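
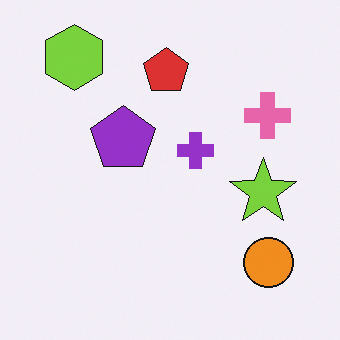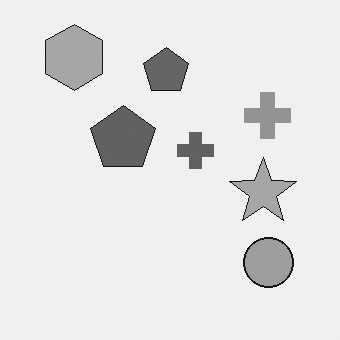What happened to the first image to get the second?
This is the original image converted to grayscale.

All color is removed — every shape is now a shade of grey.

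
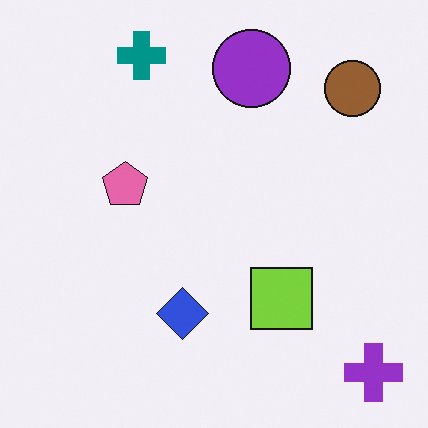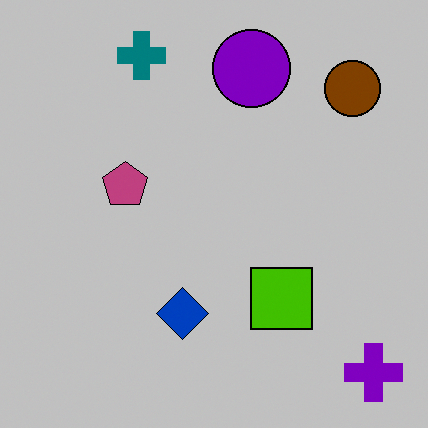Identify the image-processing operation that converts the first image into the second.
The transformation is: heavily posterized to just a handful of flat colors.

Each flat color has snapped to a coarser quantized level — most visibly, the near-white background has dropped to a flat grey.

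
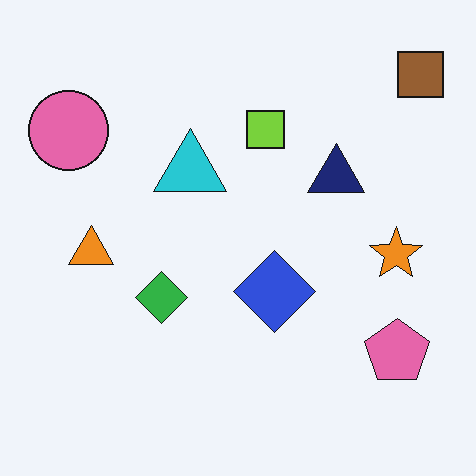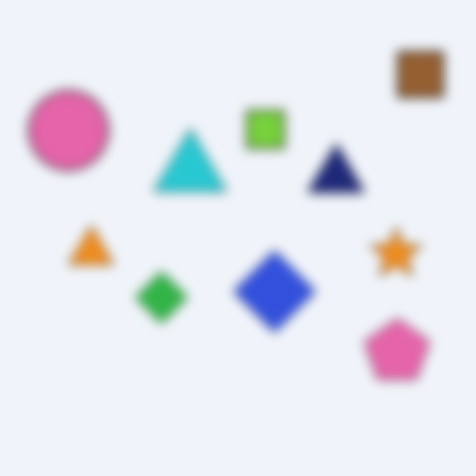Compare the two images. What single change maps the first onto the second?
This is the original image strongly gaussian-blurred.

Shape edges and outlines are uniformly softened across the whole image.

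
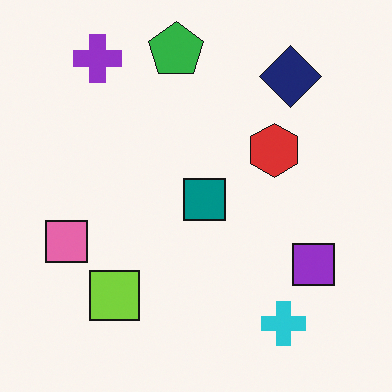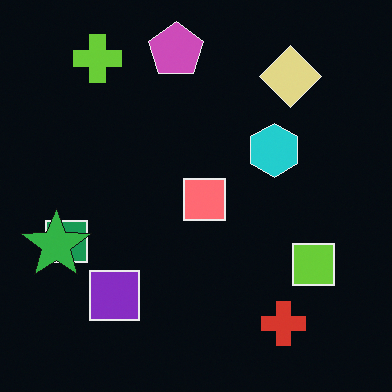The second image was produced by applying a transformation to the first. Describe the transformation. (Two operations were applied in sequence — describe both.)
It was color-inverted (negative), then overlaid with an additional green star.

The light background has become dark and every shape's color is its complement — a photographic negative. A green star appears in the second image that is absent from the first.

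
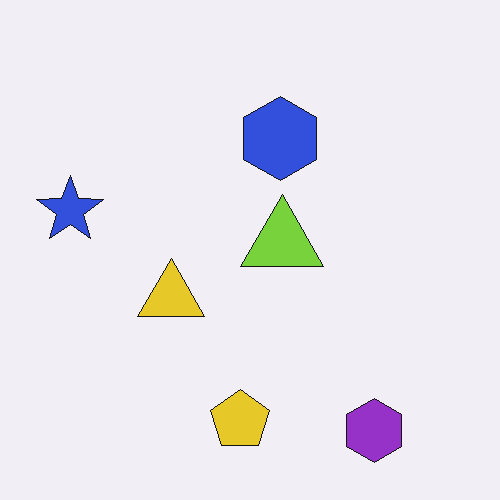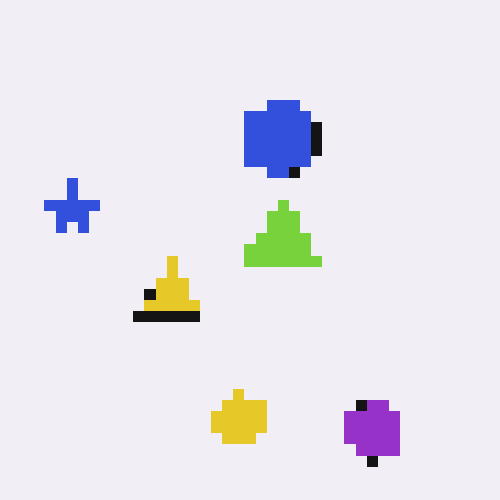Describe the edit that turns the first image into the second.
It was heavily pixelated into large blocks.

Shapes are reduced to large square blocks; fine edges and outlines are lost — a downscale-then-upscale (mosaic) effect.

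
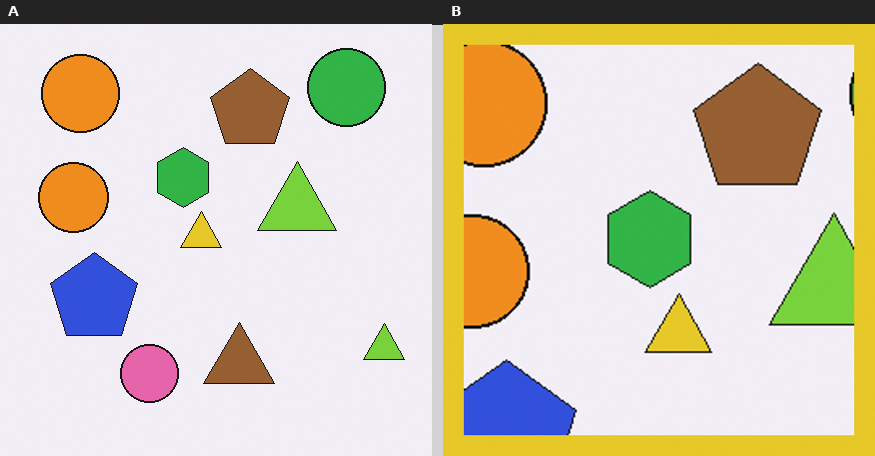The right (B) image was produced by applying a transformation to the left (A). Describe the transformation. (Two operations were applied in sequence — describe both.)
The transformation is: cropped tightly and scaled back up, then framed with a yellow border.

The visible shapes are larger and the field of view is narrower; shapes near the original edges may be partly or wholly outside the frame — a crop-and-rescale. A solid yellow frame runs around the edge of the right (B) image, with the content slightly shrunk inside it.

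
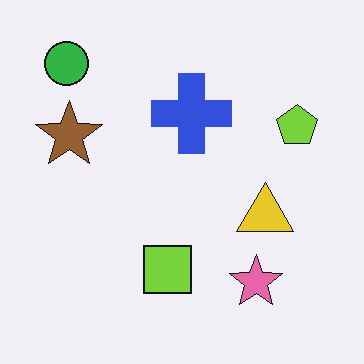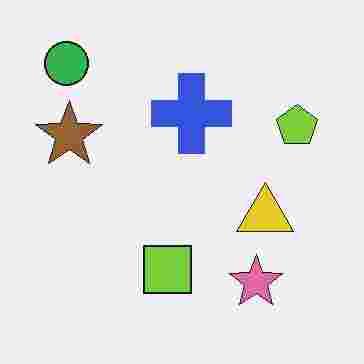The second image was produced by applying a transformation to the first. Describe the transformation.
Heavily JPEG-compressed with obvious blocking artifacts.

Blocky 8×8 compression artifacts appear around shape edges and the flat background shows ringing — characteristic JPEG degradation.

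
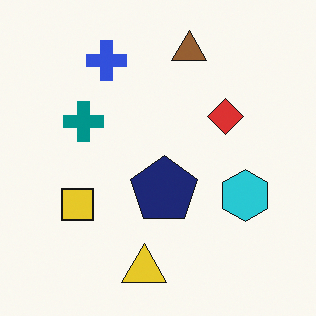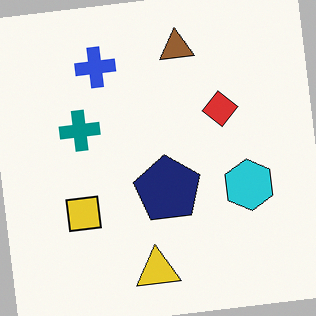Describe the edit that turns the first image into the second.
It was rotated counter-clockwise by a slight angle.

Every shape is tilted by the same angle and the image corners show triangular fill wedges — a whole-image rotation by a non-right angle.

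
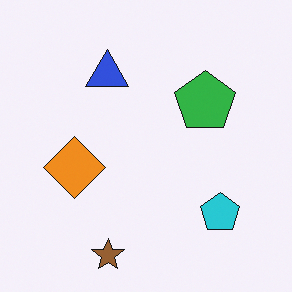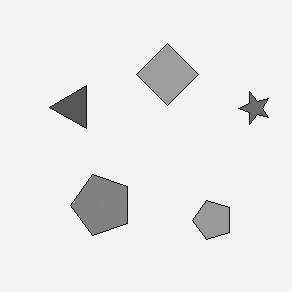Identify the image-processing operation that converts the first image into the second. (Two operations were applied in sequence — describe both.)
The second image is the first converted to grayscale, then transposed (reflected across the top-left ↔ bottom-right diagonal).

All color is removed — every shape is now a shade of grey. Shapes have swapped their row and column positions — what was in the top-right is now in the bottom-left — a diagonal reflection.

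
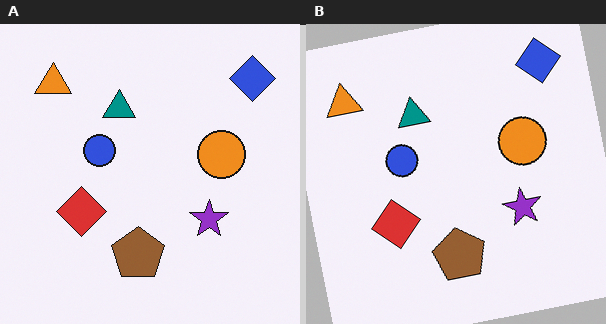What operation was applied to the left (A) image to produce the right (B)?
The image was rotated counter-clockwise by a few degrees.

Every shape is tilted by the same angle and the image corners show triangular fill wedges — a whole-image rotation by a non-right angle.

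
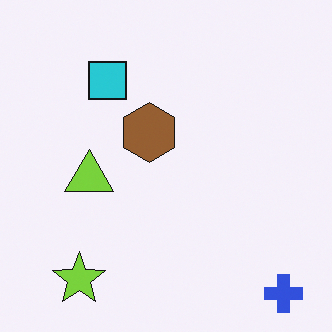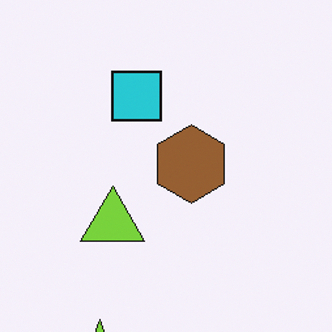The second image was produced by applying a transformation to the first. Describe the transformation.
Cropped to a modestly smaller region and rescaled.

The visible shapes are larger and the field of view is narrower; shapes near the original edges may be partly or wholly outside the frame — a crop-and-rescale.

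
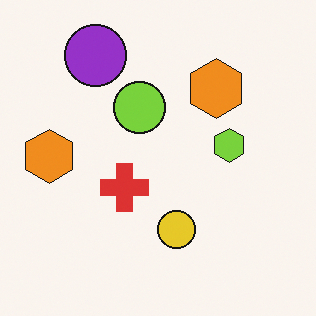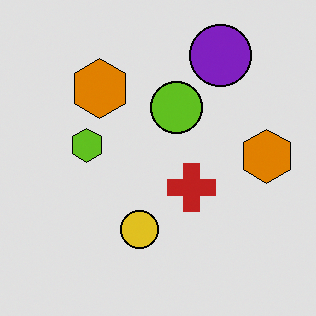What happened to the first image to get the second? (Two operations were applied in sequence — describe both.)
The second image is the first flipped horizontally (left ↔ right), then posterized to a reduced palette.

The lime hexagon is in the right of the first image and the left of the second — shapes on opposite sides of the vertical midline have swapped in a mirror flip. Each flat color has snapped to a coarser quantized level — most visibly, the near-white background has dropped to a flat grey.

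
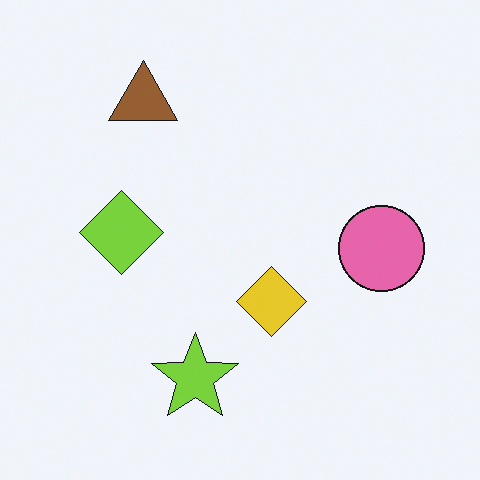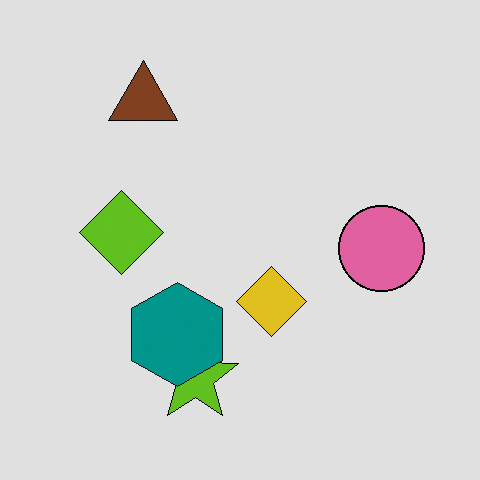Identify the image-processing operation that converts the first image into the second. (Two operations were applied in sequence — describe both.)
The second image is the first moderately posterized, then overlaid with an additional teal hexagon.

Each flat color has snapped to a coarser quantized level — most visibly, the near-white background has dropped to a flat grey. A teal hexagon appears in the second image that is absent from the first.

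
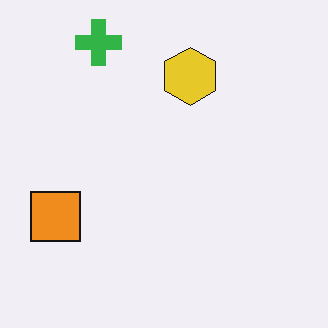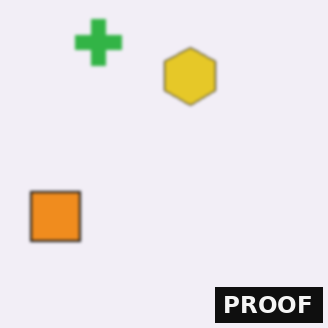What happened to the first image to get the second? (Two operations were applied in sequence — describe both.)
The second image is the first lightly blurred, then watermarked with the text "PROOF" in the lower-right corner.

Shape edges and outlines are uniformly softened across the whole image. A dark label reading "PROOF" appears in the lower-right corner.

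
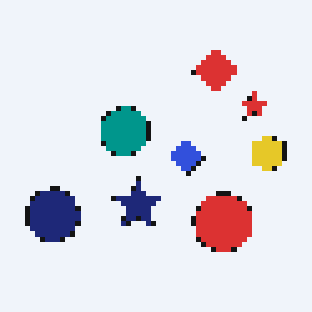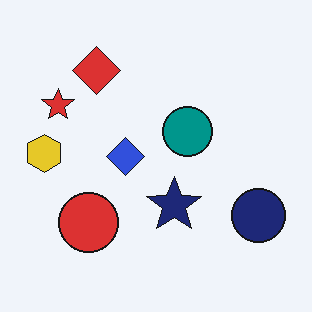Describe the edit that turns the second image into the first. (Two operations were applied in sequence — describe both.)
This is the original image lightly pixelated (a mild mosaic effect), then flipped horizontally (left ↔ right).

Shapes are reduced to large square blocks; fine edges and outlines are lost — a downscale-then-upscale (mosaic) effect. The yellow hexagon is in the left of the second image and the right of the first — shapes on opposite sides of the vertical midline have swapped in a mirror flip.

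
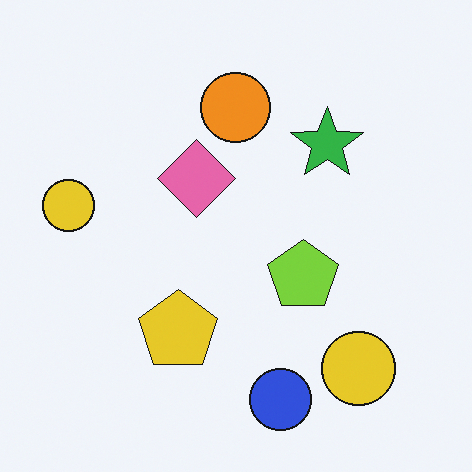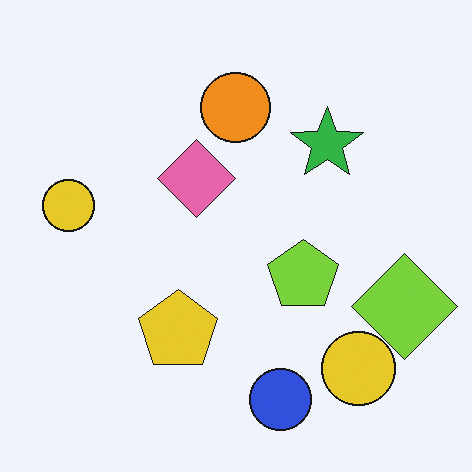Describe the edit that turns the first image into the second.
The transformation is: overlaid with an additional lime diamond.

A lime diamond appears in the second image that is absent from the first.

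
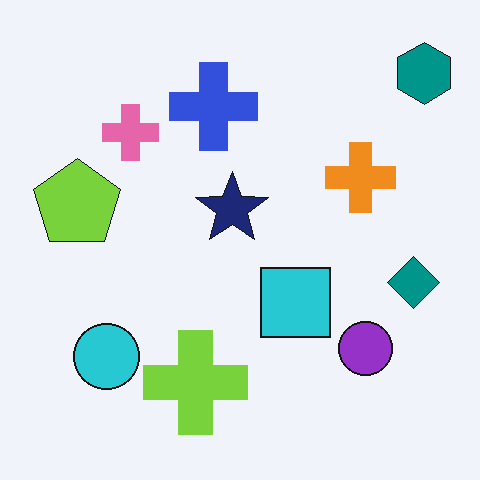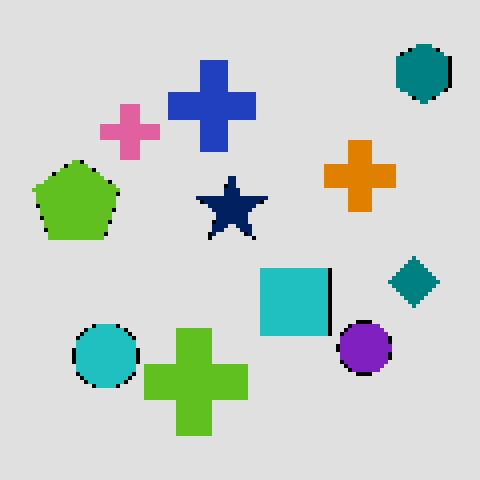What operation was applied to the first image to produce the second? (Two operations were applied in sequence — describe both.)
The transformation is: lightly pixelated (a mild mosaic effect), then moderately posterized.

Shapes are reduced to large square blocks; fine edges and outlines are lost — a downscale-then-upscale (mosaic) effect. Each flat color has snapped to a coarser quantized level — most visibly, the near-white background has dropped to a flat grey.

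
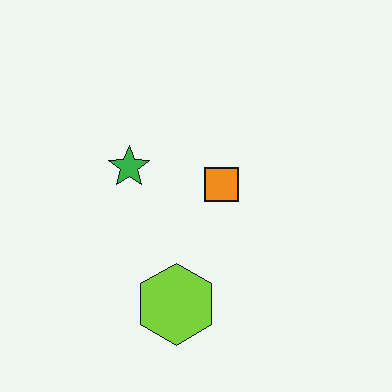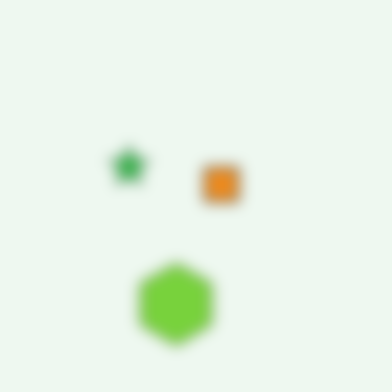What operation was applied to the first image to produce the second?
It was strongly gaussian-blurred.

Shape edges and outlines are uniformly softened across the whole image.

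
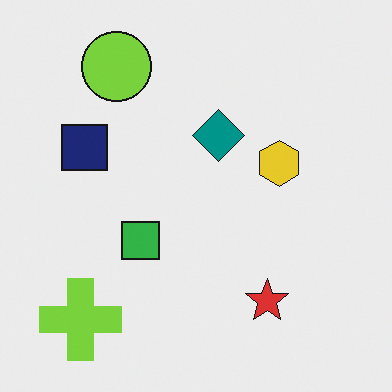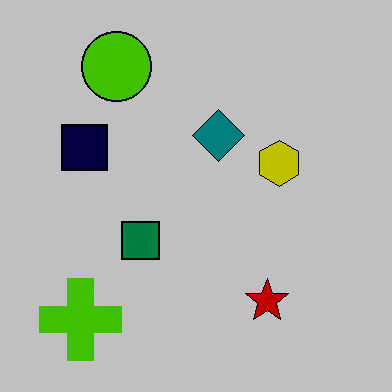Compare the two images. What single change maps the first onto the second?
The second image is the first aggressively posterized.

Each flat color has snapped to a coarser quantized level — most visibly, the near-white background has dropped to a flat grey.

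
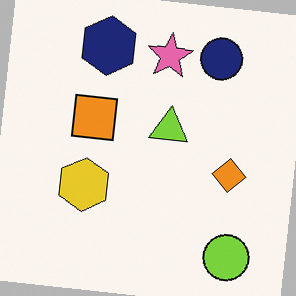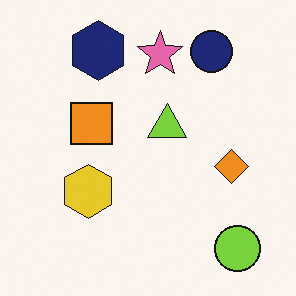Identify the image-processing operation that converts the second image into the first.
This is the original image rotated clockwise by a small amount.

Every shape is tilted by the same angle and the image corners show triangular fill wedges — a whole-image rotation by a non-right angle.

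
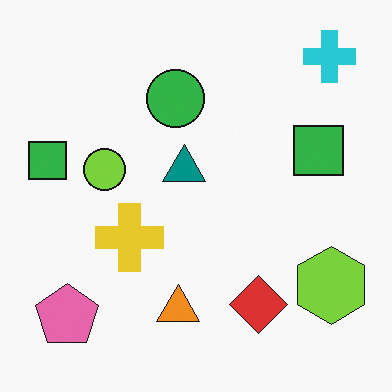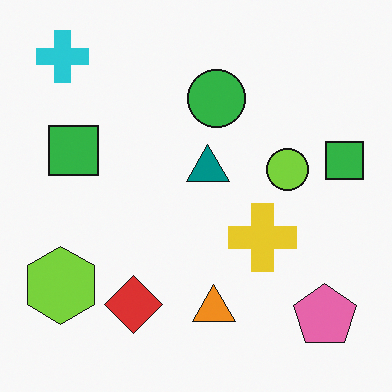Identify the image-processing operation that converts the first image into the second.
Flipped horizontally (left ↔ right).

The lime hexagon is in the bottom-right of the first image and the bottom-left of the second — shapes on opposite sides of the vertical midline have swapped in a mirror flip.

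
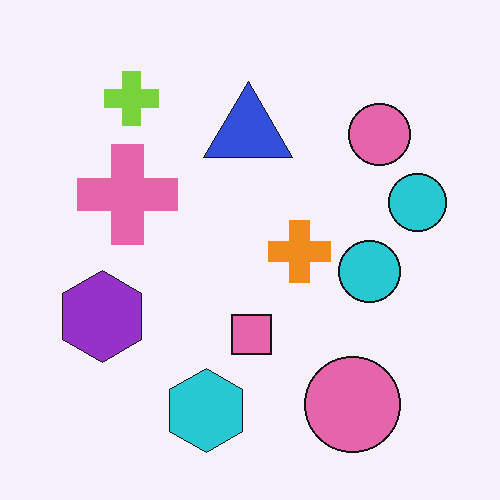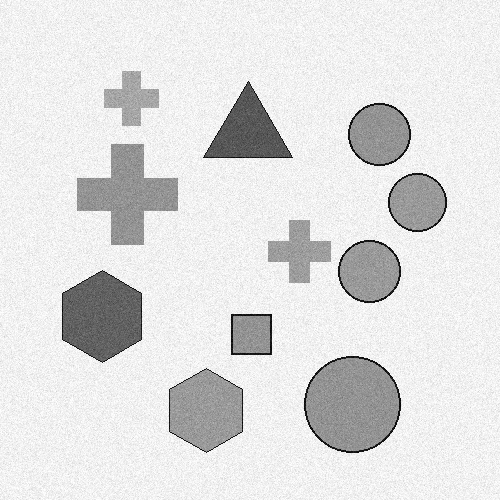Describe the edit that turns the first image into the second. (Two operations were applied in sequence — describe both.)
It was degraded with subtle gaussian noise, then converted to grayscale.

Random speckle covers the whole image, including the flat background. All color is removed — every shape is now a shade of grey.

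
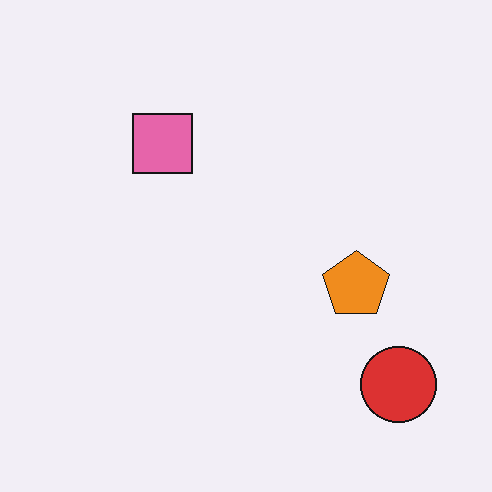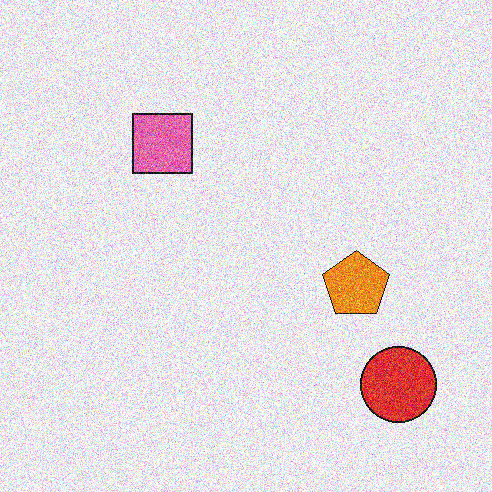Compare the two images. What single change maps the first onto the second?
Degraded with a thick layer of grain.

Random speckle covers the whole image, including the flat background.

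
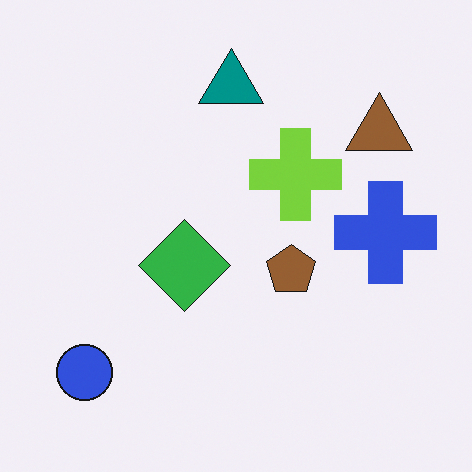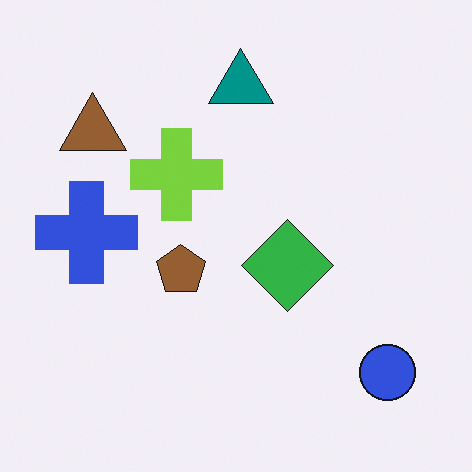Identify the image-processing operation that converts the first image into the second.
The second image is the first flipped horizontally (left ↔ right).

The blue circle is in the bottom-left of the first image and the bottom-right of the second — shapes on opposite sides of the vertical midline have swapped in a mirror flip.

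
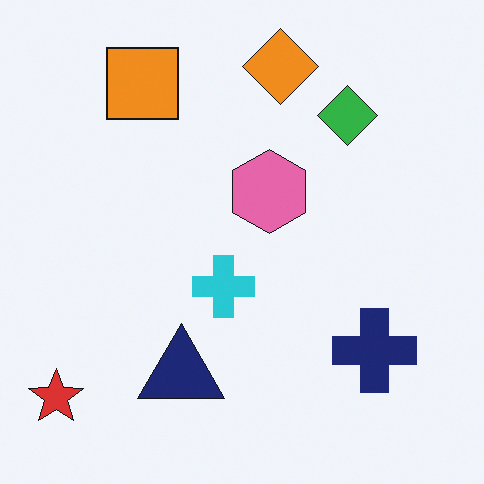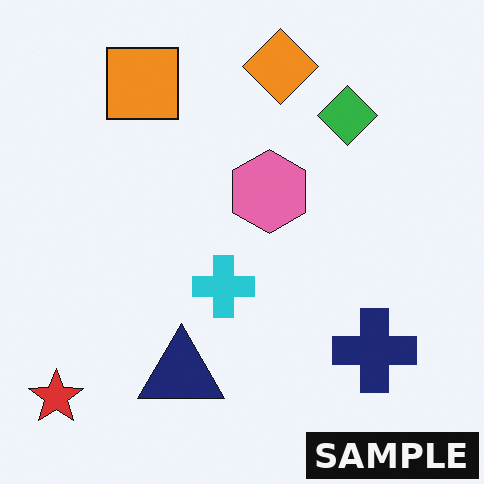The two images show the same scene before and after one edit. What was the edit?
The second image is the first watermarked with the text "SAMPLE" in the lower-right corner.

A dark label reading "SAMPLE" appears in the lower-right corner.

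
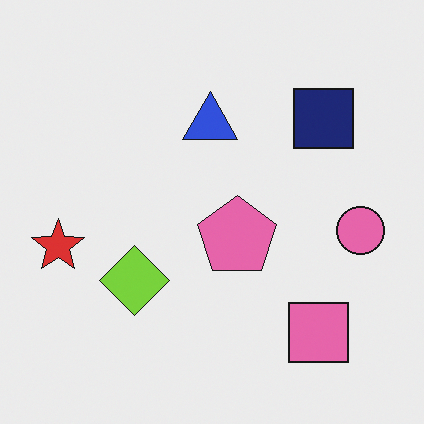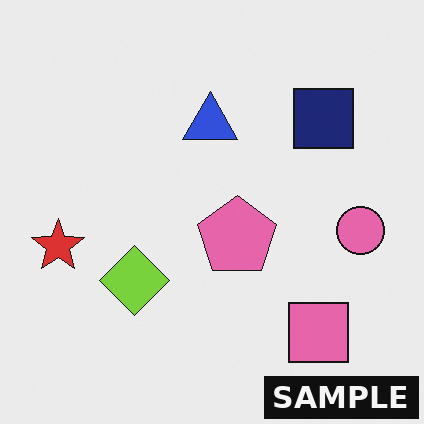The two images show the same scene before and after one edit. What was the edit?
The transformation is: watermarked with the text "SAMPLE" in the lower-right corner.

A dark label reading "SAMPLE" appears in the lower-right corner.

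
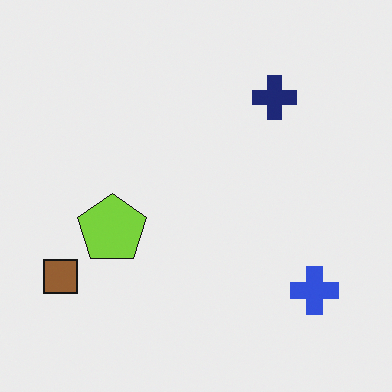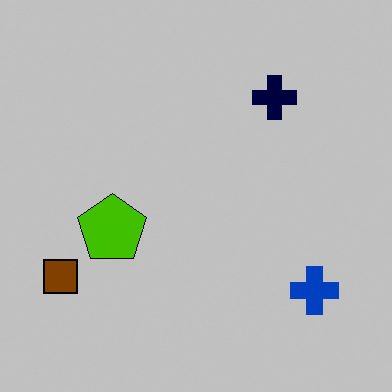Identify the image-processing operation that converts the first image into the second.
This is the original image aggressively posterized.

Each flat color has snapped to a coarser quantized level — most visibly, the near-white background has dropped to a flat grey.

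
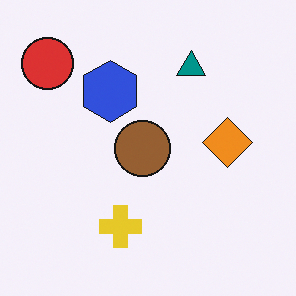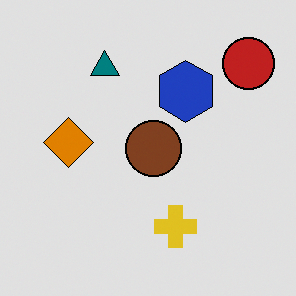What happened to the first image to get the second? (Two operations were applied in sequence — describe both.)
It was flipped horizontally (left ↔ right), then moderately posterized.

The red circle is in the top-left of the first image and the top-right of the second — shapes on opposite sides of the vertical midline have swapped in a mirror flip. Each flat color has snapped to a coarser quantized level — most visibly, the near-white background has dropped to a flat grey.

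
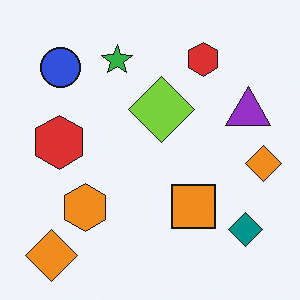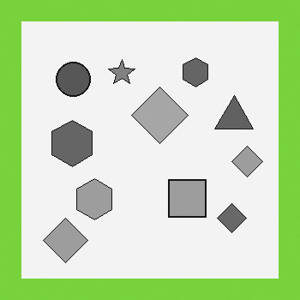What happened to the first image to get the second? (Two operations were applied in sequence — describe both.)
The transformation is: converted to grayscale, then framed with a lime border.

All color is removed — every shape is now a shade of grey. A solid lime frame runs around the edge of the second image, with the content slightly shrunk inside it.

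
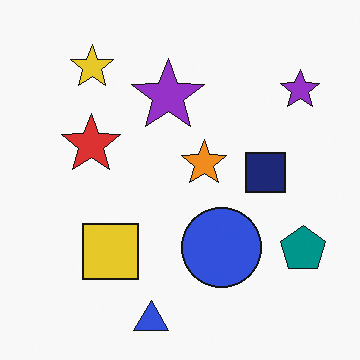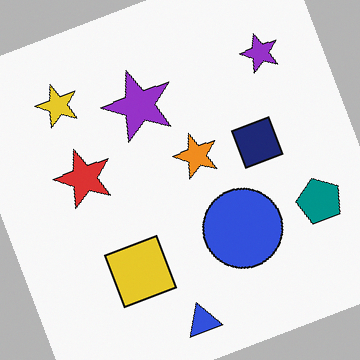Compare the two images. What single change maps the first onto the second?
It was rotated counter-clockwise by a moderate amount.

Every shape is tilted by the same angle and the image corners show triangular fill wedges — a whole-image rotation by a non-right angle.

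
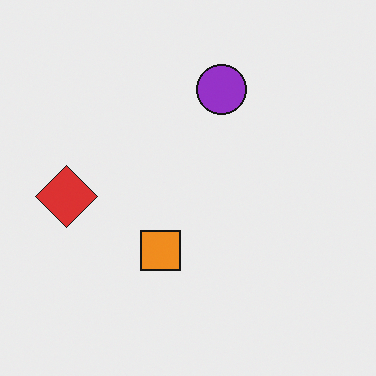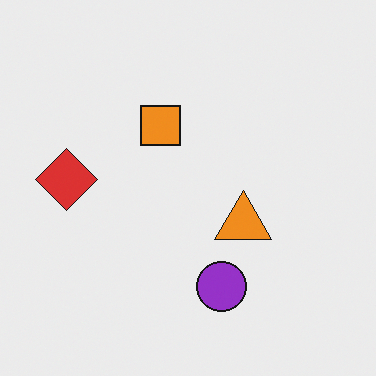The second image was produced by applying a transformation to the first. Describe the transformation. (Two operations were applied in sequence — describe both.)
The image was flipped vertically (top ↔ bottom), then overlaid with an additional orange triangle.

The purple circle is in the top of the first image and the bottom of the second — shapes on opposite sides of the horizontal midline have swapped in a mirror flip. An orange triangle appears in the second image that is absent from the first.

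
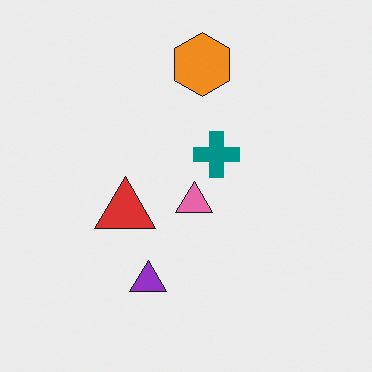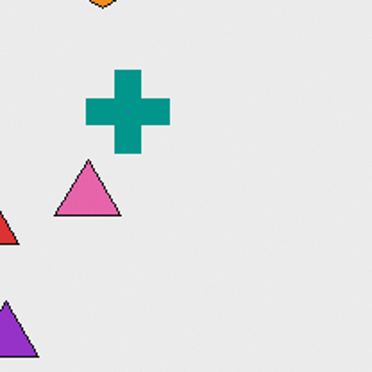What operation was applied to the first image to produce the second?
The second image is the first cropped to a noticeably smaller region and rescaled.

The visible shapes are larger and the field of view is narrower; shapes near the original edges may be partly or wholly outside the frame — a crop-and-rescale.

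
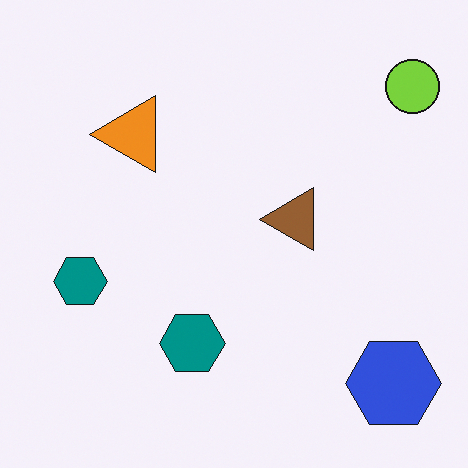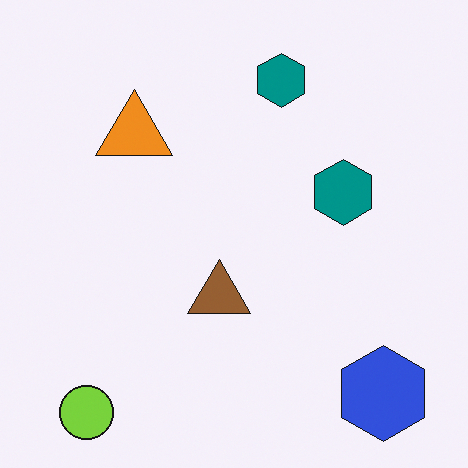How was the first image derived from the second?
The first image is the second transposed (reflected across the top-left ↔ bottom-right diagonal).

Shapes have swapped their row and column positions — what was in the top-right is now in the bottom-left — a diagonal reflection.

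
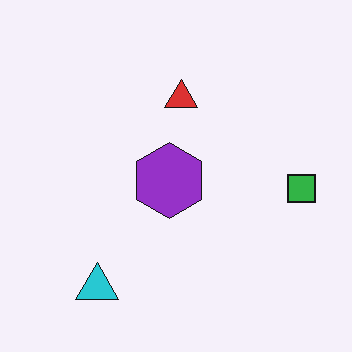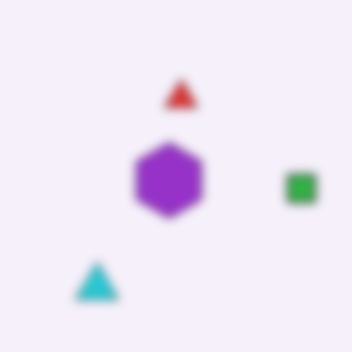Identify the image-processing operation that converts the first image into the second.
The transformation is: heavily blurred.

Shape edges and outlines are uniformly softened across the whole image.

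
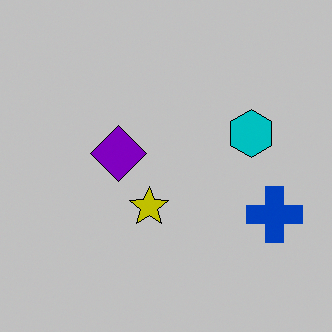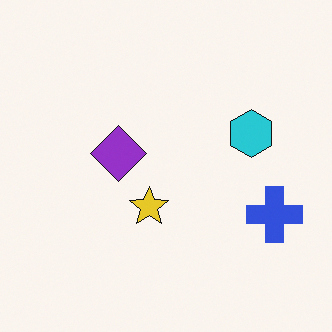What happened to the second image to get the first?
The transformation is: heavily posterized to just a handful of flat colors.

Each flat color has snapped to a coarser quantized level — most visibly, the near-white background has dropped to a flat grey.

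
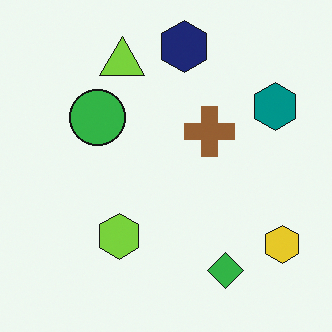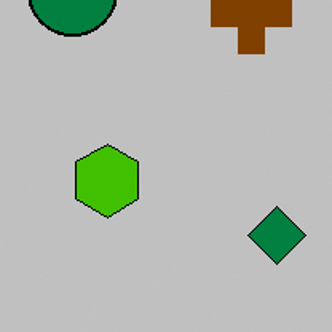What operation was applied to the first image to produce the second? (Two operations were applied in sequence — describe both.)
This is the original image aggressively posterized, then cropped to a modestly smaller region and rescaled.

Each flat color has snapped to a coarser quantized level — most visibly, the near-white background has dropped to a flat grey. The visible shapes are larger and the field of view is narrower; shapes near the original edges may be partly or wholly outside the frame — a crop-and-rescale.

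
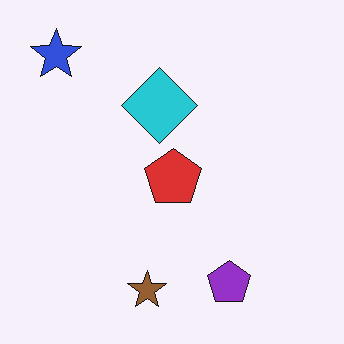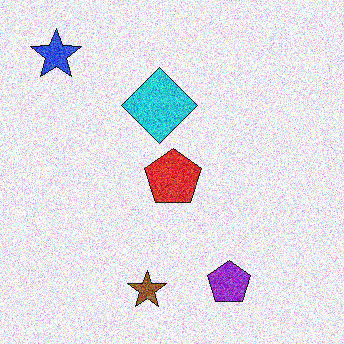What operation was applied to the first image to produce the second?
It was degraded with heavy additive noise.

Random speckle covers the whole image, including the flat background.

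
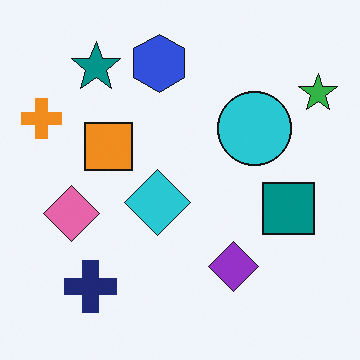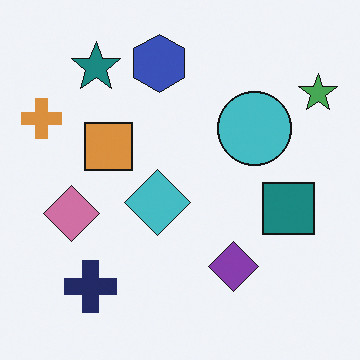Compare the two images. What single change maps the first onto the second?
The transformation is: slightly desaturated.

All colors are more muted and greyish — a global saturation change.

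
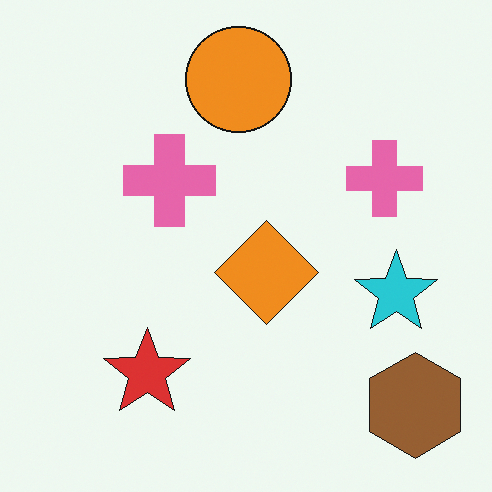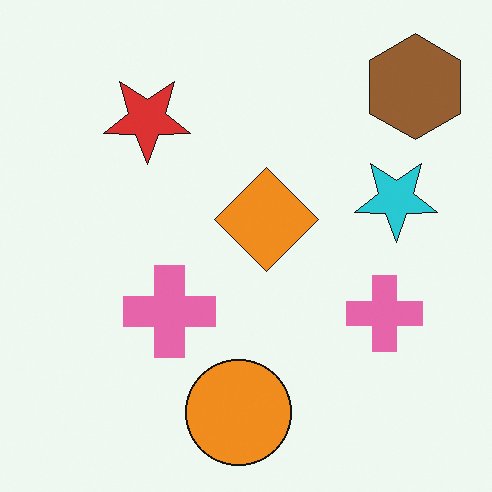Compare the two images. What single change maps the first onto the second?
The second image is the first flipped vertically (top ↔ bottom).

The orange circle is in the top of the first image and the bottom of the second — shapes on opposite sides of the horizontal midline have swapped in a mirror flip.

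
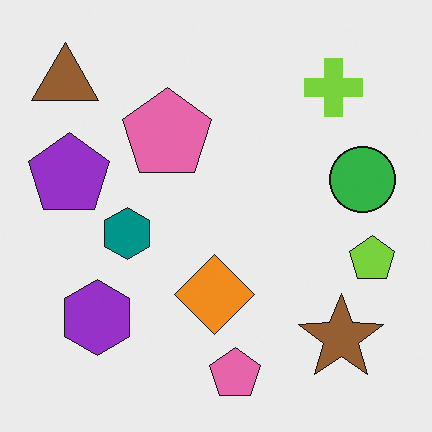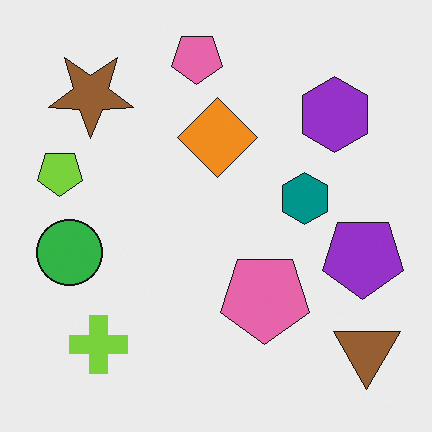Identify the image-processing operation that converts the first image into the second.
The second image is the first rotated 180°.

The brown triangle sits in the top-left of the first image and the bottom-right of the second — consistent with a whole-image 180° rotation.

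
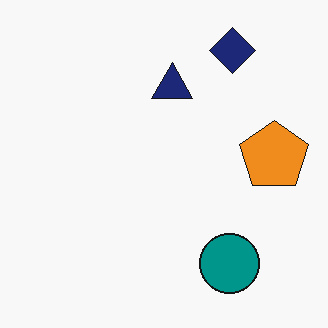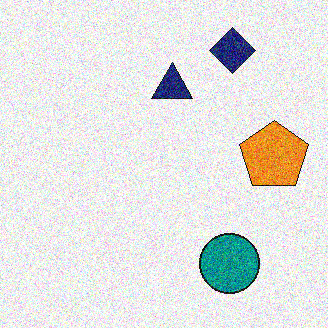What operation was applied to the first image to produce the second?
Degraded with strong gaussian noise.

Random speckle covers the whole image, including the flat background.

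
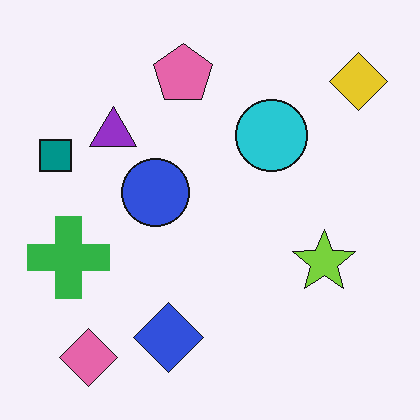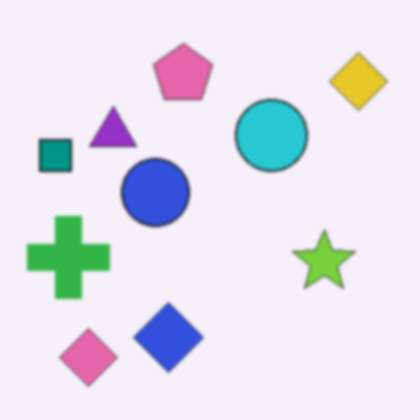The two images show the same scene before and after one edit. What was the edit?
The transformation is: slightly softened.

Shape edges and outlines are uniformly softened across the whole image.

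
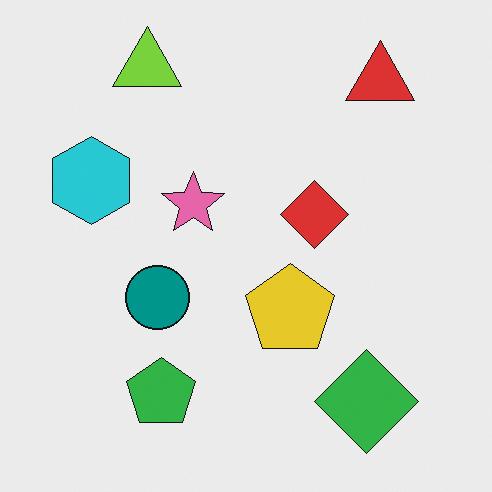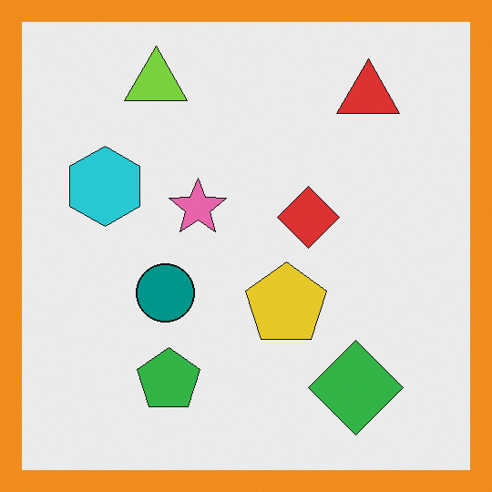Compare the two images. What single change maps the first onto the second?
The transformation is: framed with a orange border.

A solid orange frame runs around the edge of the second image, with the content slightly shrunk inside it.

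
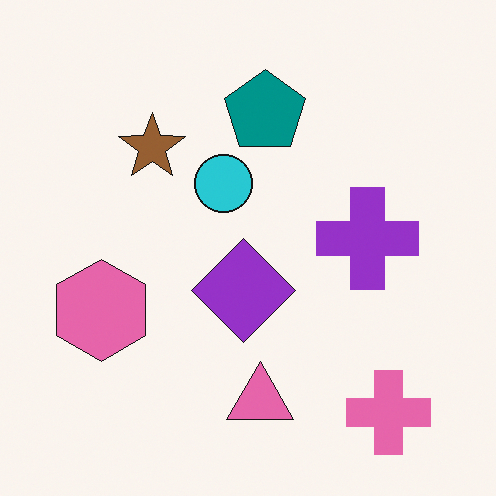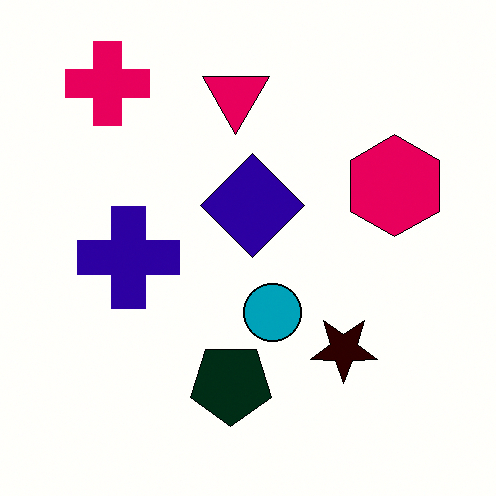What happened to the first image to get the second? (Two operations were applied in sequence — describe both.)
This is the original image given much higher contrast, then rotated 180°.

Tones are pushed away from mid-grey across the whole image — a global contrast change. The pink cross sits in the bottom-right of the first image and the top-left of the second — consistent with a whole-image 180° rotation.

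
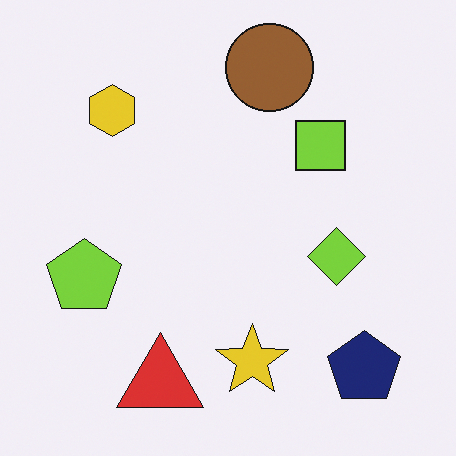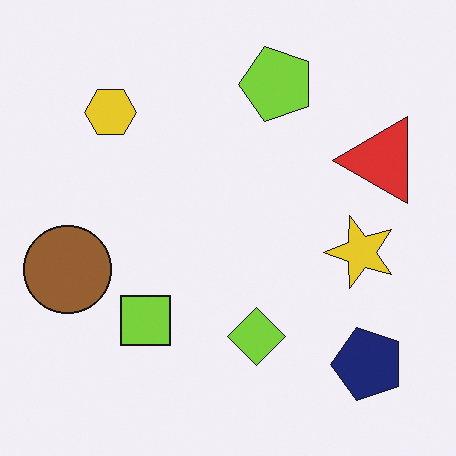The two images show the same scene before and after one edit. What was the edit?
The image was transposed (reflected across the top-left ↔ bottom-right diagonal).

Shapes have swapped their row and column positions — what was in the top-right is now in the bottom-left — a diagonal reflection.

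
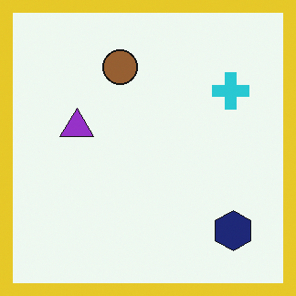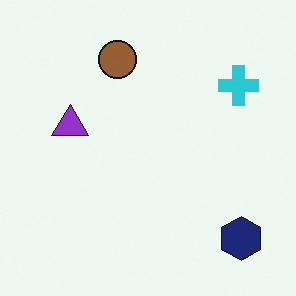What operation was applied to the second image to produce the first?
It was framed with a yellow border.

A solid yellow frame runs around the edge of the first image, with the content slightly shrunk inside it.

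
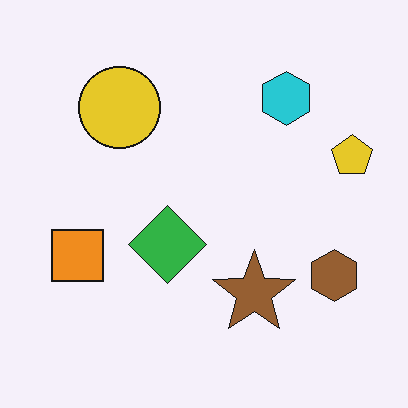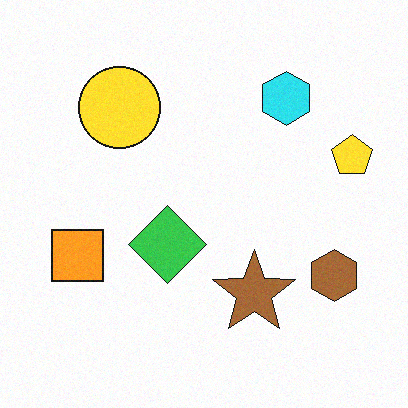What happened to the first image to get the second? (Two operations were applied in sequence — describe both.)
Slightly brightened, then degraded with a light layer of grain.

Every pixel — background and shapes alike — is uniformly brightened. Random speckle covers the whole image, including the flat background.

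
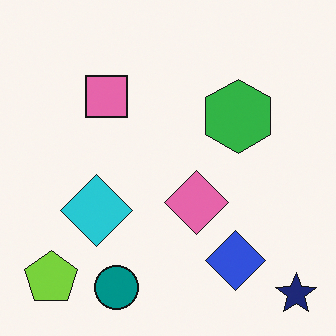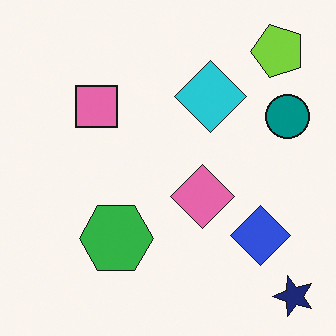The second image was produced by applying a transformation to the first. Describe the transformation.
The transformation is: transposed (reflected across the top-left ↔ bottom-right diagonal).

Shapes have swapped their row and column positions — what was in the top-right is now in the bottom-left — a diagonal reflection.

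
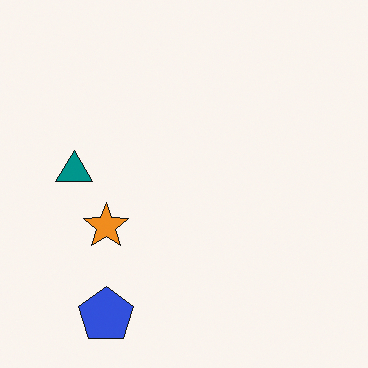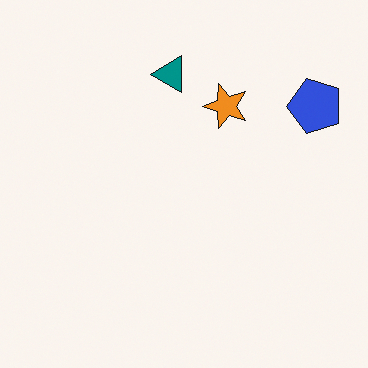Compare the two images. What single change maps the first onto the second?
It was transposed (reflected across the top-left ↔ bottom-right diagonal).

Shapes have swapped their row and column positions — what was in the top-right is now in the bottom-left — a diagonal reflection.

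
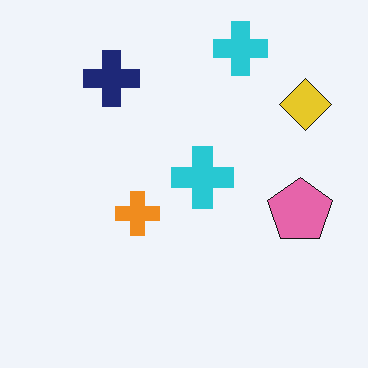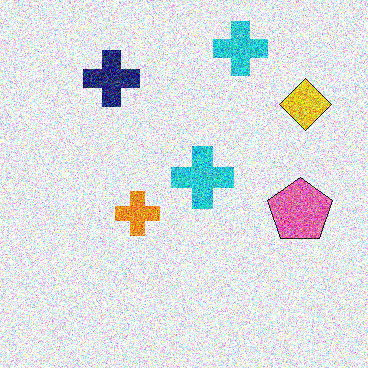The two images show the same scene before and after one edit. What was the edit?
The transformation is: degraded with strong gaussian noise.

Random speckle covers the whole image, including the flat background.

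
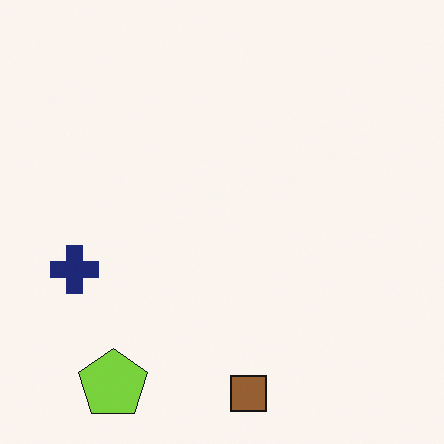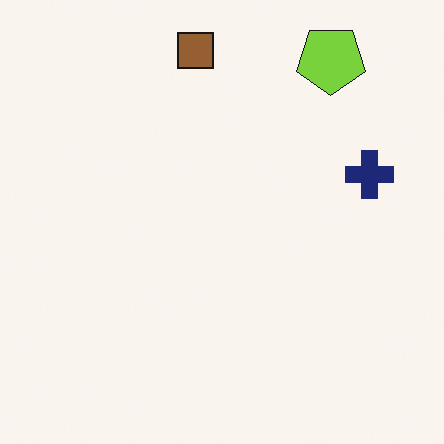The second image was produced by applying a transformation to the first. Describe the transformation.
Rotated 180°.

The lime pentagon sits in the bottom-left of the first image and the top-right of the second — consistent with a whole-image 180° rotation.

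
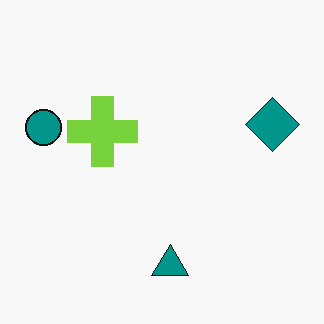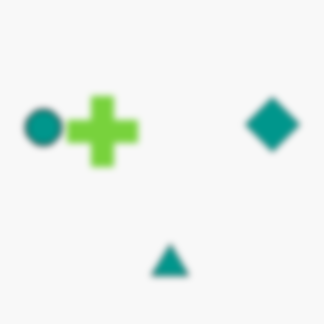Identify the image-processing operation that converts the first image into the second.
The transformation is: moderately blurred.

Shape edges and outlines are uniformly softened across the whole image.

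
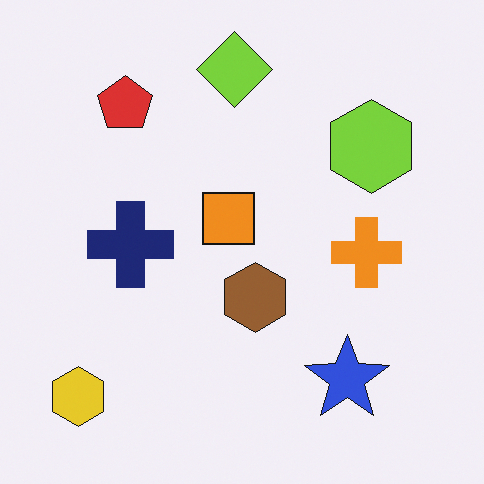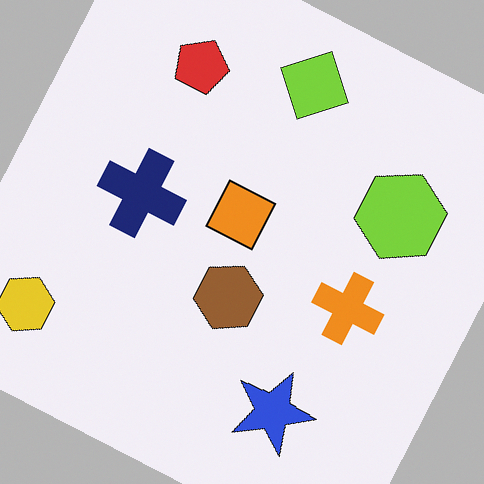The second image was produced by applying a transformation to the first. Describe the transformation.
Rotated clockwise by a moderate amount.

Every shape is tilted by the same angle and the image corners show triangular fill wedges — a whole-image rotation by a non-right angle.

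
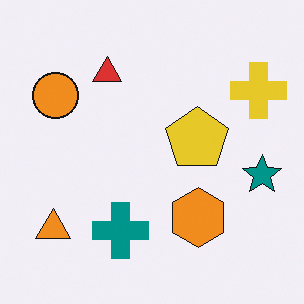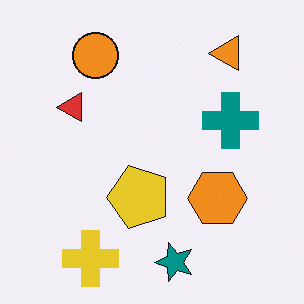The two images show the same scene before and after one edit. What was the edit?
The image was transposed (reflected across the top-left ↔ bottom-right diagonal).

Shapes have swapped their row and column positions — what was in the top-right is now in the bottom-left — a diagonal reflection.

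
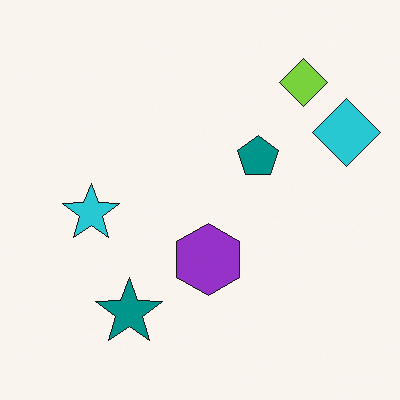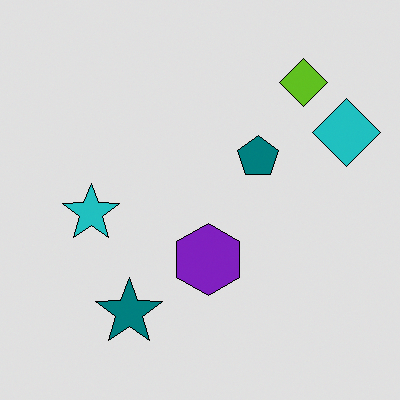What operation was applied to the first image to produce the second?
The transformation is: moderately posterized.

Each flat color has snapped to a coarser quantized level — most visibly, the near-white background has dropped to a flat grey.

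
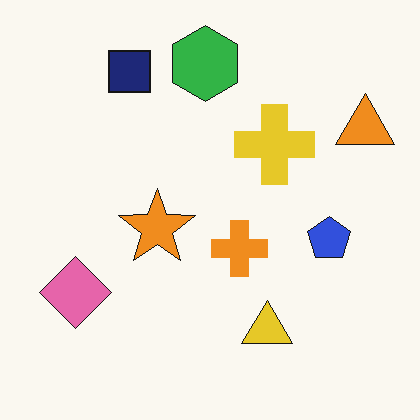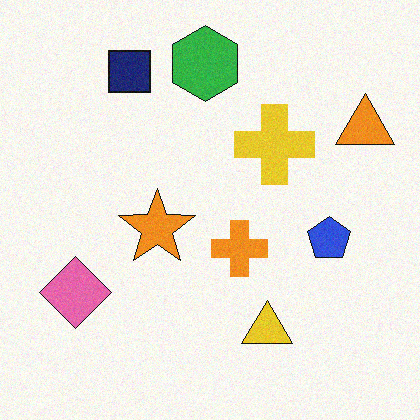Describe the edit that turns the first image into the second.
Degraded with subtle gaussian noise.

Random speckle covers the whole image, including the flat background.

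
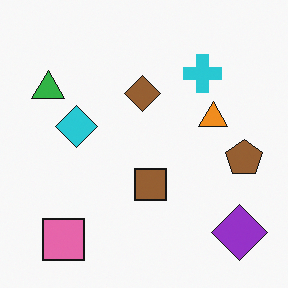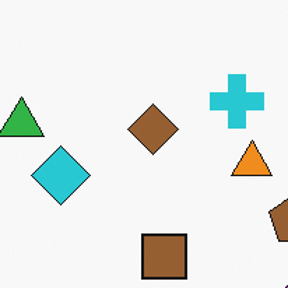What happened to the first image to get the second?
It was cropped to a modestly smaller region and rescaled.

The visible shapes are larger and the field of view is narrower; shapes near the original edges may be partly or wholly outside the frame — a crop-and-rescale.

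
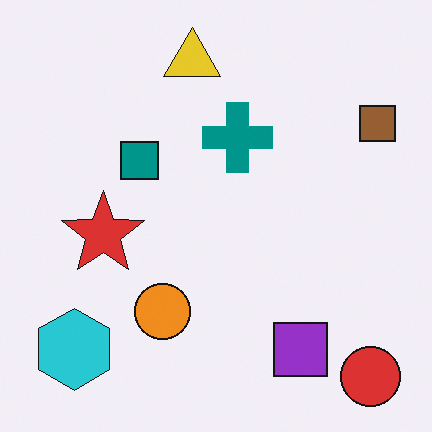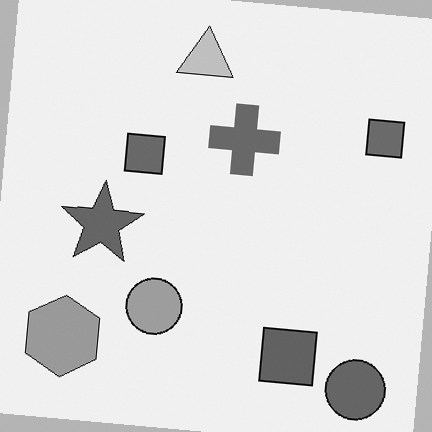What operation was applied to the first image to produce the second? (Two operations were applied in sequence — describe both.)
The image was rotated clockwise by a slight angle, then converted to grayscale.

Every shape is tilted by the same angle and the image corners show triangular fill wedges — a whole-image rotation by a non-right angle. All color is removed — every shape is now a shade of grey.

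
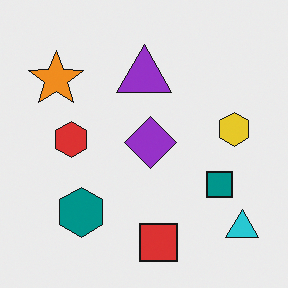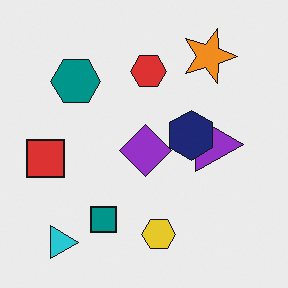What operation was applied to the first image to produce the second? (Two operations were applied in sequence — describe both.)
This is the original image rotated 90° clockwise, then overlaid with an additional navy hexagon.

The cyan triangle sits in the bottom-right of the first image and the bottom-left of the second — consistent with a whole-image 90° clockwise rotation. A navy hexagon appears in the second image that is absent from the first.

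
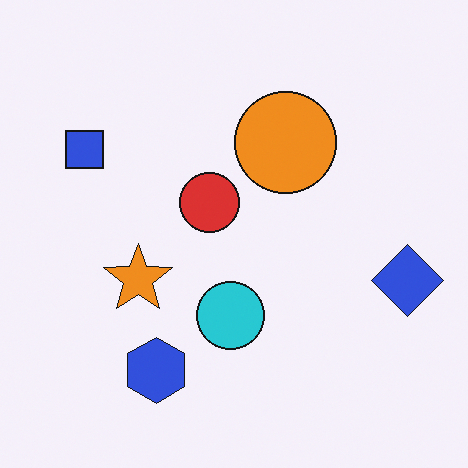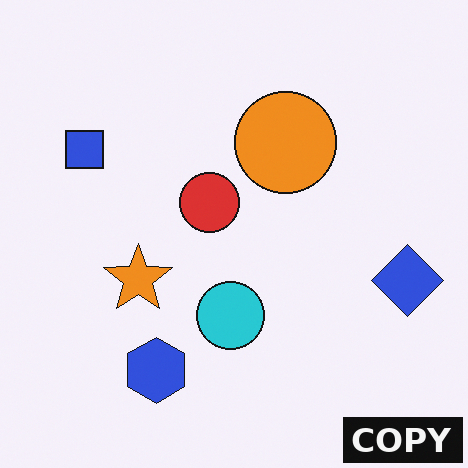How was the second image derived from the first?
The second image is the first watermarked with the text "COPY" in the lower-right corner.

A dark label reading "COPY" appears in the lower-right corner.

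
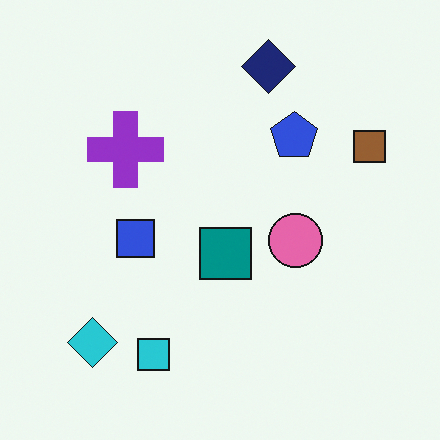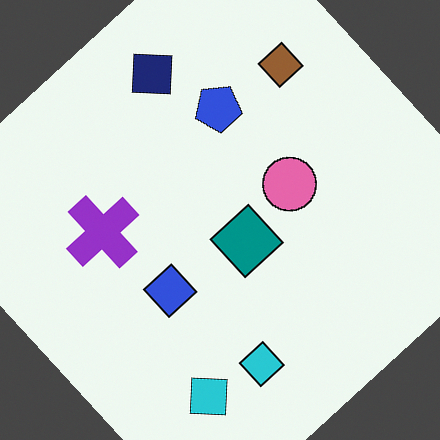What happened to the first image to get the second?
It was rotated counter-clockwise by a large amount — several tens of degrees.

Every shape is tilted by the same angle and the image corners show triangular fill wedges — a whole-image rotation by a non-right angle.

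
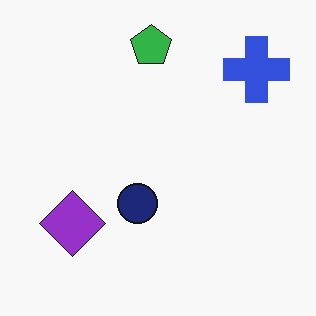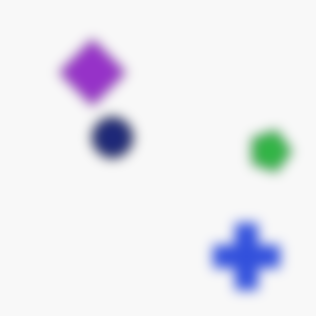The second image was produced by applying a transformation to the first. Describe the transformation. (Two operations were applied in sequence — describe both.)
Rotated 90° clockwise, then strongly gaussian-blurred.

The blue cross sits in the top-right of the first image and the bottom-right of the second — consistent with a whole-image 90° clockwise rotation. Shape edges and outlines are uniformly softened across the whole image.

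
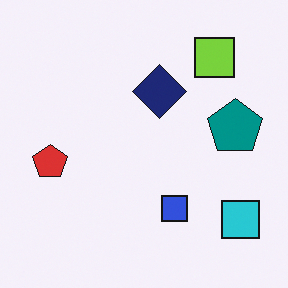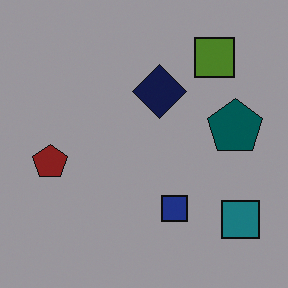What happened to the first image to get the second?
Noticeably darkened.

Every pixel — background and shapes alike — is uniformly darkened.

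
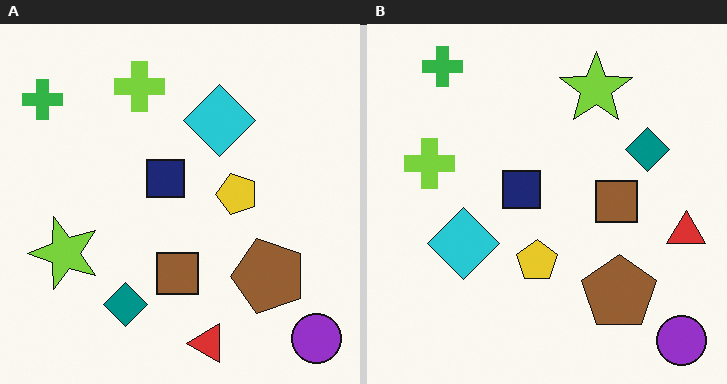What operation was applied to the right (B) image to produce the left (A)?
It was transposed (reflected across the top-left ↔ bottom-right diagonal).

Shapes have swapped their row and column positions — what was in the top-right is now in the bottom-left — a diagonal reflection.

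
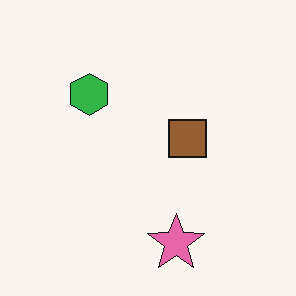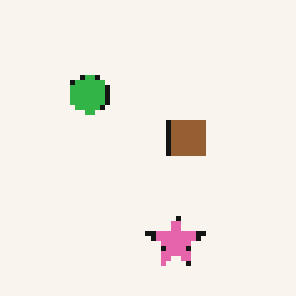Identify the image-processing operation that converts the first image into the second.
The image was mildly pixelated.

Shapes are reduced to large square blocks; fine edges and outlines are lost — a downscale-then-upscale (mosaic) effect.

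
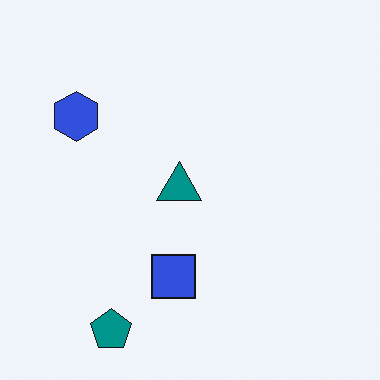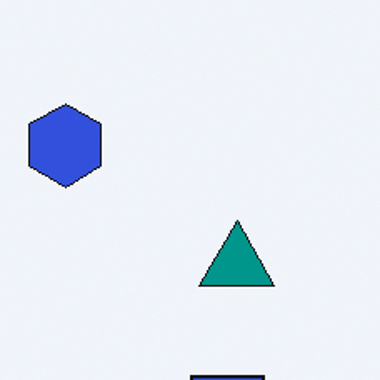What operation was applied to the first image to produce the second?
This is the original image cropped tightly and scaled back up.

The visible shapes are larger and the field of view is narrower; shapes near the original edges may be partly or wholly outside the frame — a crop-and-rescale.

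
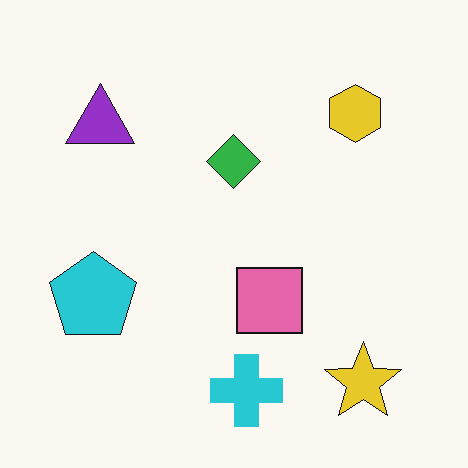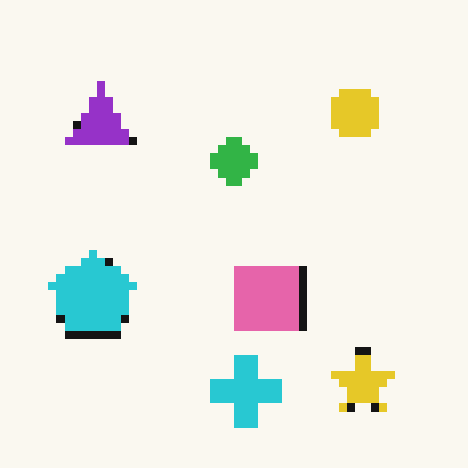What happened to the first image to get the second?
This is the original image moderately pixelated.

Shapes are reduced to large square blocks; fine edges and outlines are lost — a downscale-then-upscale (mosaic) effect.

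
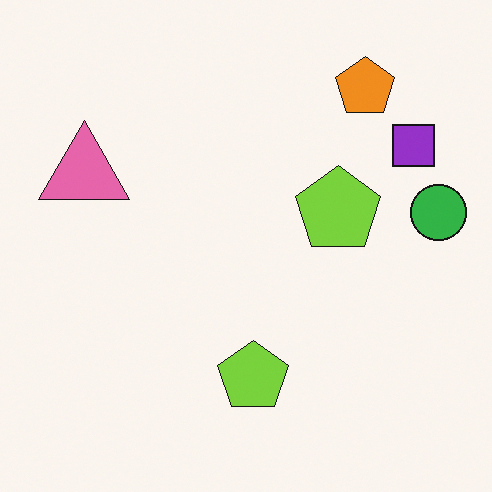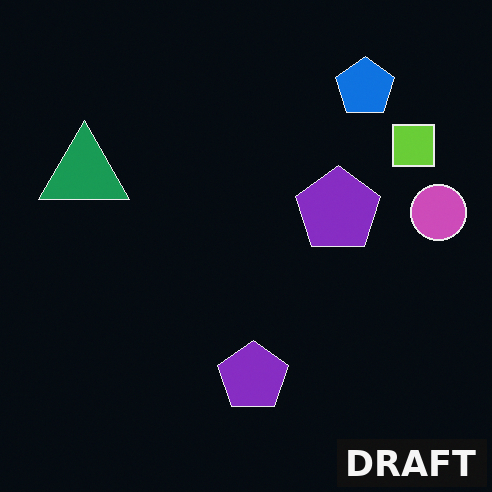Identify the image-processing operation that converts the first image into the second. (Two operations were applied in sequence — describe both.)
The second image is the first color-inverted (negative), then watermarked with the text "DRAFT" in the lower-right corner.

The light background has become dark and every shape's color is its complement — a photographic negative. A dark label reading "DRAFT" appears in the lower-right corner.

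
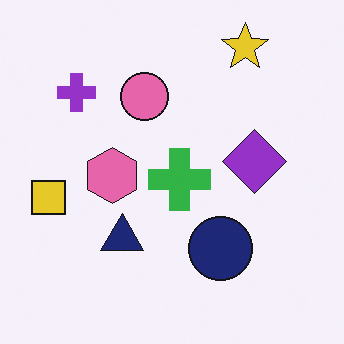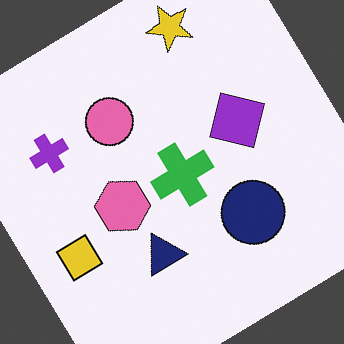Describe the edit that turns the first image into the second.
Rotated counter-clockwise by a large amount — several tens of degrees.

Every shape is tilted by the same angle and the image corners show triangular fill wedges — a whole-image rotation by a non-right angle.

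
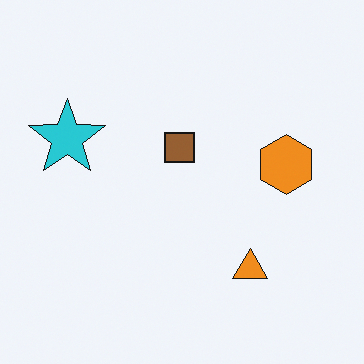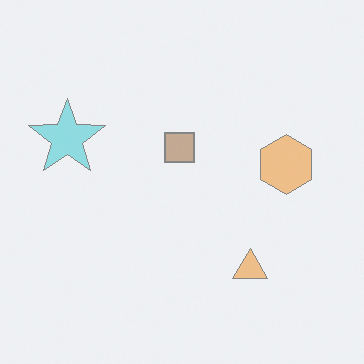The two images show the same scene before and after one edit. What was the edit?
The transformation is: washed out (contrast reduced).

Tones are pushed toward mid-grey across the whole image — a global contrast change.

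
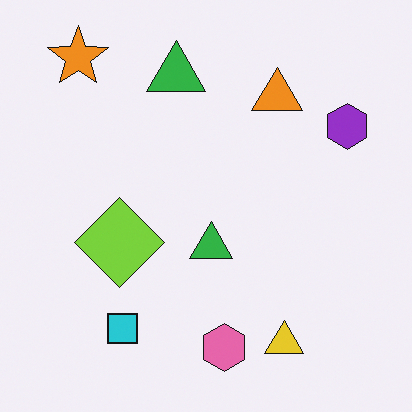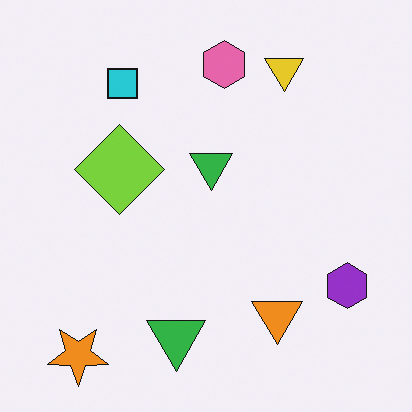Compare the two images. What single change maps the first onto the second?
The image was flipped vertically (top ↔ bottom).

The orange star is in the top-left of the first image and the bottom-left of the second — shapes on opposite sides of the horizontal midline have swapped in a mirror flip.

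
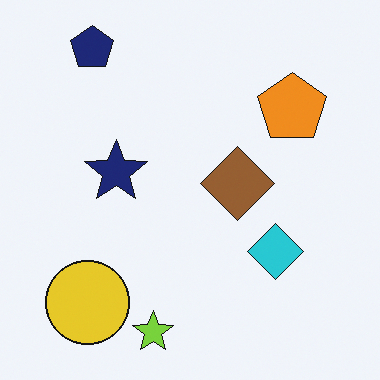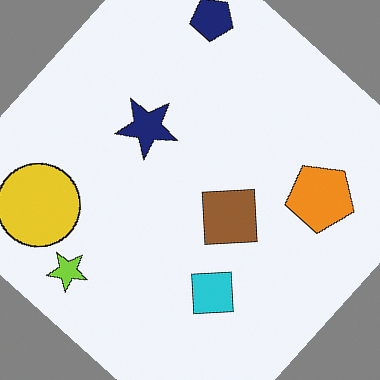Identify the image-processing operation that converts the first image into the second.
This is the original image rotated clockwise by a large amount — several tens of degrees.

Every shape is tilted by the same angle and the image corners show triangular fill wedges — a whole-image rotation by a non-right angle.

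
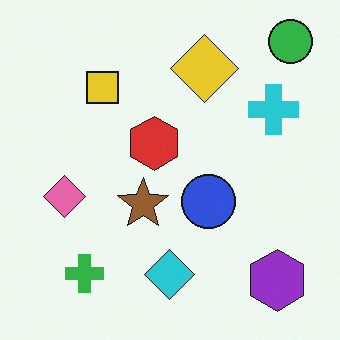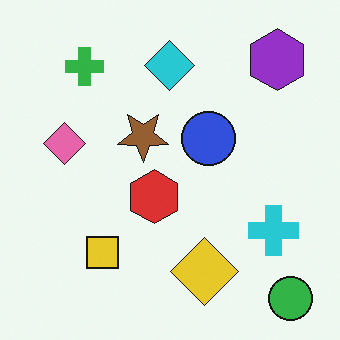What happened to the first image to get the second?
The transformation is: flipped vertically (top ↔ bottom).

The green circle is in the top-right of the first image and the bottom-right of the second — shapes on opposite sides of the horizontal midline have swapped in a mirror flip.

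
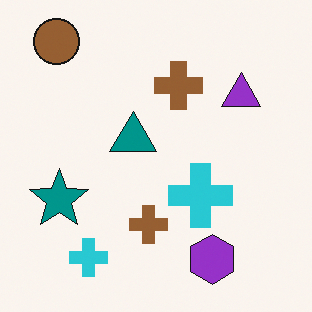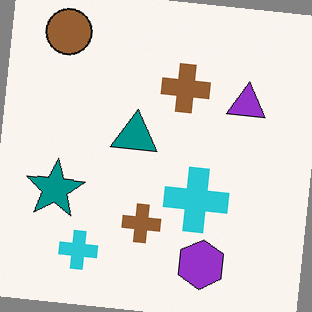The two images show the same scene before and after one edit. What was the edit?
This is the original image rotated clockwise by a few degrees.

Every shape is tilted by the same angle and the image corners show triangular fill wedges — a whole-image rotation by a non-right angle.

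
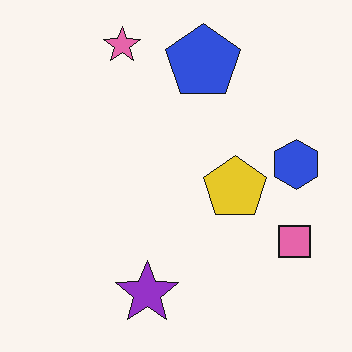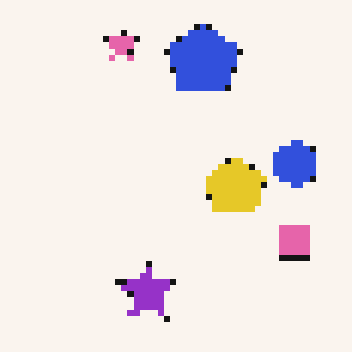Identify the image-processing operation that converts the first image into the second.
The second image is the first pixelated into visible square blocks.

Shapes are reduced to large square blocks; fine edges and outlines are lost — a downscale-then-upscale (mosaic) effect.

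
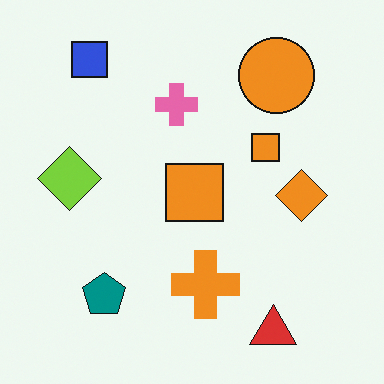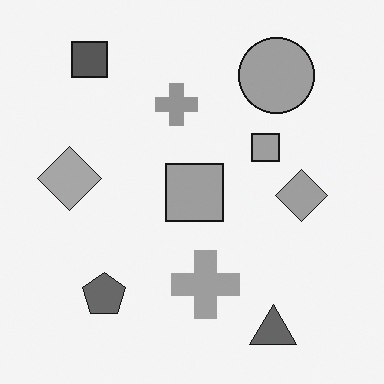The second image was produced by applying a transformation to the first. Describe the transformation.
Converted to grayscale.

All color is removed — every shape is now a shade of grey.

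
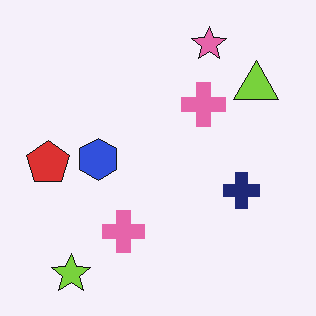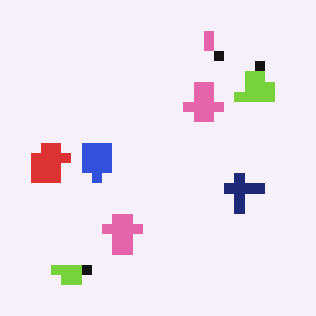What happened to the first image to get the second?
The transformation is: coarsely pixelated.

Shapes are reduced to large square blocks; fine edges and outlines are lost — a downscale-then-upscale (mosaic) effect.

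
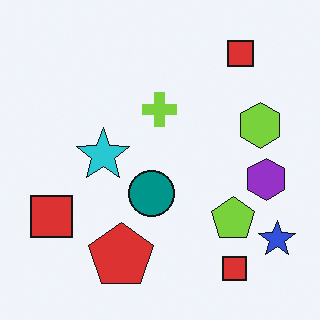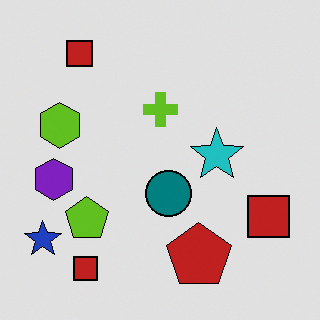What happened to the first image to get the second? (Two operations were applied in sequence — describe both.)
The transformation is: moderately posterized, then flipped horizontally (left ↔ right).

Each flat color has snapped to a coarser quantized level — most visibly, the near-white background has dropped to a flat grey. The blue star is in the bottom-right of the first image and the bottom-left of the second — shapes on opposite sides of the vertical midline have swapped in a mirror flip.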